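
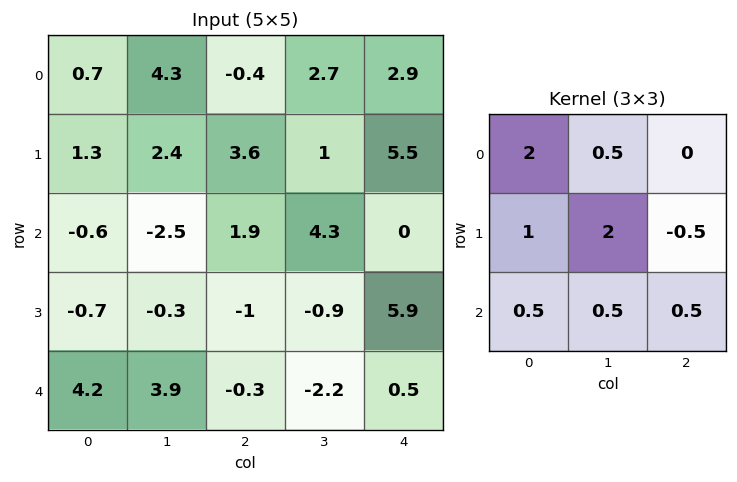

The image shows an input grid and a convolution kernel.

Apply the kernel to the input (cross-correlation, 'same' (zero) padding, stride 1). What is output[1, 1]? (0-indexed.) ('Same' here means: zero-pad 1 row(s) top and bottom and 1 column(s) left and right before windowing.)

The receptive field on the zero-padded input at this output position is [0.7 4.3 -0.4 / 1.3 2.4 3.6 / -0.6 -2.5 1.9]. Elementwise product with the kernel and sum: 0.7·2 + 4.3·0.5 + 1.3·1 + 2.4·2 + 3.6·-0.5 + -0.6·0.5 + -2.5·0.5 + 1.9·0.5.

7.25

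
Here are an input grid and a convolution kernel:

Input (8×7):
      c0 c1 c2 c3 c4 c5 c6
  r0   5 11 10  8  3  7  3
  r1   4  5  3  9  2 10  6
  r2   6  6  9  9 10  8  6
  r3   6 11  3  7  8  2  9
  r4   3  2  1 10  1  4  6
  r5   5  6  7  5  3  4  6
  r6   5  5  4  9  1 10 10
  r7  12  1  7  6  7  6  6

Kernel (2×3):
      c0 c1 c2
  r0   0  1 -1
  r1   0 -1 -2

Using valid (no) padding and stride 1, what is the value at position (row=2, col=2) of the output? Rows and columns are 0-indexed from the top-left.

The receptive field on the input at this output position is [9 9 10 / 3 7 8]. Elementwise product with the kernel and sum: 9·1 + 10·-1 + 7·-1 + 8·-2.

-24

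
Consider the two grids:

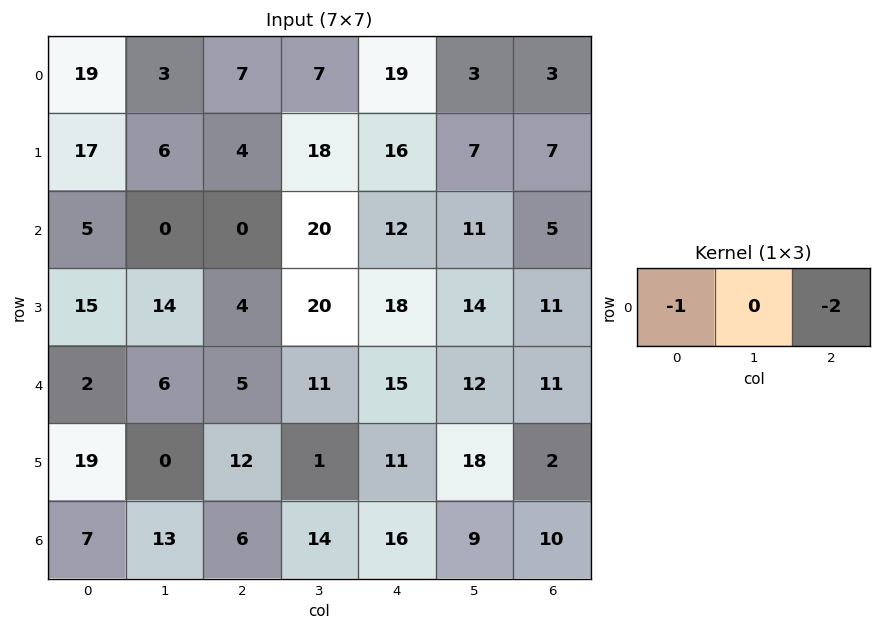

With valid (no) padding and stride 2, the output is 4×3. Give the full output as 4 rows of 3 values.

-33 -45 -25
-5 -24 -22
-12 -35 -37
-19 -38 -36

Output[0,0]: The receptive field on the input at this output position is [19 3 7]. Elementwise product with the kernel and sum: 19·-1 + 7·-2.
Output[0,1]: The receptive field on the input at this output position is [7 7 19]. Elementwise product with the kernel and sum: 7·-1 + 19·-2.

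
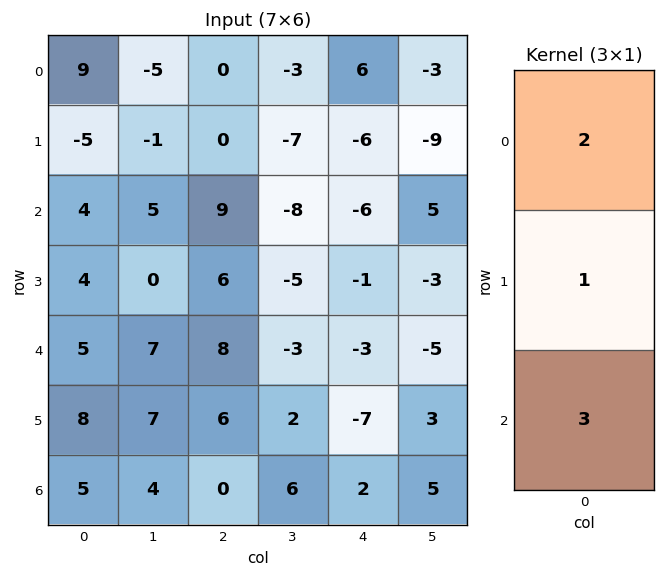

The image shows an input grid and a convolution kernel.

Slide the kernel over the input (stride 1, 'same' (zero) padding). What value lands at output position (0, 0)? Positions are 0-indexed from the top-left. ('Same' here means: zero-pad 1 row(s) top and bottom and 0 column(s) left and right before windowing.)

-6

The receptive field on the zero-padded input at this output position is [0 / 9 / -5]. Elementwise product with the kernel and sum: 0·2 + 9·1 + -5·3.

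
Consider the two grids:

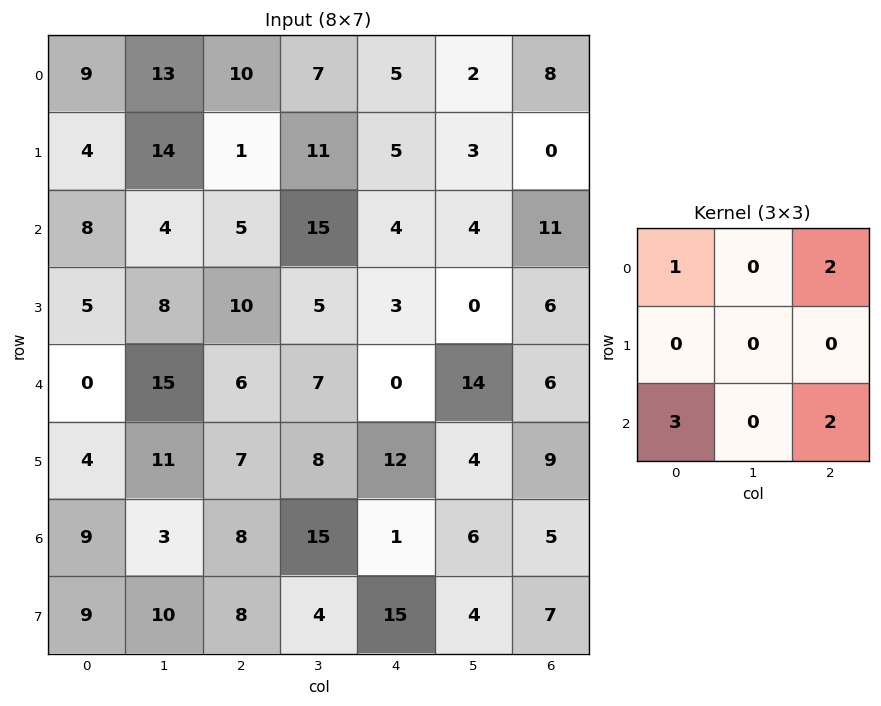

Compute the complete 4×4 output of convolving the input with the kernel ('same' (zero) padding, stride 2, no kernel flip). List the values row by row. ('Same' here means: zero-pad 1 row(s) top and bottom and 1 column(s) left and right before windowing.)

Output[0,0]: The receptive field on the zero-padded input at this output position is [0 0 0 / 0 9 13 / 0 4 14]. Elementwise product with the kernel and sum: 0·1 + 0·2 + 0·3 + 14·2.

28 64 39 9
44 70 32 3
38 67 37 12
42 65 36 16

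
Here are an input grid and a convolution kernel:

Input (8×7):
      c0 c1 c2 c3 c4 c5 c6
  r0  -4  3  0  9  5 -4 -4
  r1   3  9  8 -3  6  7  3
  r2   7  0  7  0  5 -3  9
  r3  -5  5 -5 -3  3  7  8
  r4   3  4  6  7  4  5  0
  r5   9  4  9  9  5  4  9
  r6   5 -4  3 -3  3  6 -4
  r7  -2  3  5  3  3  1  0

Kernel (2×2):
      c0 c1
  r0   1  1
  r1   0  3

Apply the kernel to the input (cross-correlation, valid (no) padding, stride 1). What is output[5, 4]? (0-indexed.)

27

The receptive field on the input at this output position is [5 4 / 3 6]. Elementwise product with the kernel and sum: 5·1 + 4·1 + 6·3.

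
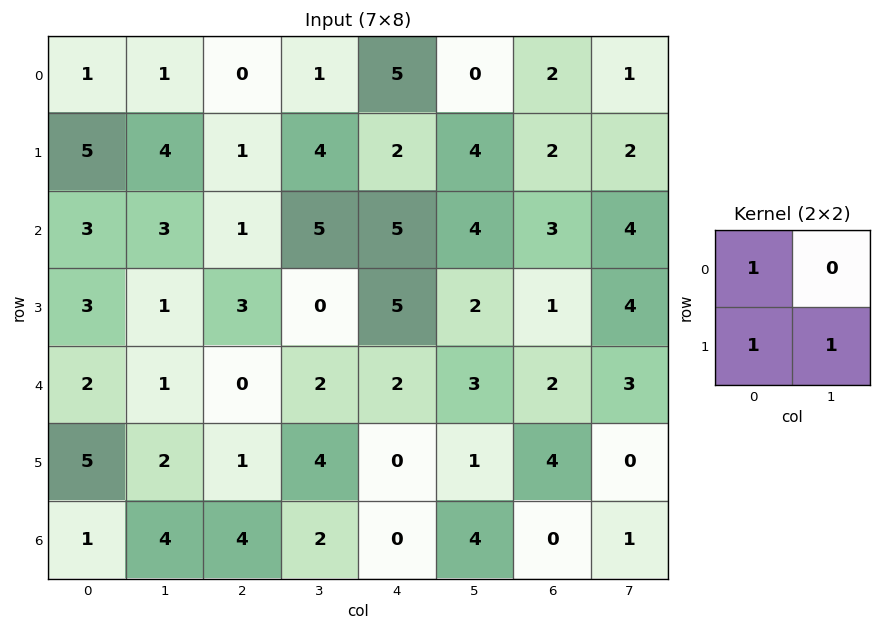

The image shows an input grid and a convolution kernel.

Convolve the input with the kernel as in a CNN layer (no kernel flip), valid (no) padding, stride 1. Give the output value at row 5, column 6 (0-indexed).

5

The receptive field on the input at this output position is [4 0 / 0 1]. Elementwise product with the kernel and sum: 4·1 + 0·1 + 1·1.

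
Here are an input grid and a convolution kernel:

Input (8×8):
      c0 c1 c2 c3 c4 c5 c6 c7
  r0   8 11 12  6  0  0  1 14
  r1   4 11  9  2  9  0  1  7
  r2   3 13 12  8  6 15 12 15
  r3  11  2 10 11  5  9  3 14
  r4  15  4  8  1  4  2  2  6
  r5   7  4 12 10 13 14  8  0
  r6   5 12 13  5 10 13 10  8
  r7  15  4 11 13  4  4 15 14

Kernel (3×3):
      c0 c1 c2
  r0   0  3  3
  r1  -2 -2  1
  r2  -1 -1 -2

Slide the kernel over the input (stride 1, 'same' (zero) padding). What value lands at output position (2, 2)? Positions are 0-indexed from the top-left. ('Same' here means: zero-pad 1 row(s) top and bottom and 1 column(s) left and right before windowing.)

-43

The receptive field on the zero-padded input at this output position is [11 9 2 / 13 12 8 / 2 10 11]. Elementwise product with the kernel and sum: 9·3 + 2·3 + 13·-2 + 12·-2 + 8·1 + 2·-1 + 10·-1 + 11·-2.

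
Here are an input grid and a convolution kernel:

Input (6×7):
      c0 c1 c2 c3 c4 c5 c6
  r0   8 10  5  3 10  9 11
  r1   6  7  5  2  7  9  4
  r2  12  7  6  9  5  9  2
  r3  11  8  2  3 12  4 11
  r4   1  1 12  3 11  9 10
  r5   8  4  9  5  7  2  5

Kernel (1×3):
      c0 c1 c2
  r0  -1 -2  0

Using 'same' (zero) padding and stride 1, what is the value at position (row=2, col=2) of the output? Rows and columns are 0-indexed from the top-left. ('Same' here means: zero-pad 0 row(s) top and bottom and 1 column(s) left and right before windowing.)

-19

The receptive field on the zero-padded input at this output position is [7 6 9]. Elementwise product with the kernel and sum: 7·-1 + 6·-2.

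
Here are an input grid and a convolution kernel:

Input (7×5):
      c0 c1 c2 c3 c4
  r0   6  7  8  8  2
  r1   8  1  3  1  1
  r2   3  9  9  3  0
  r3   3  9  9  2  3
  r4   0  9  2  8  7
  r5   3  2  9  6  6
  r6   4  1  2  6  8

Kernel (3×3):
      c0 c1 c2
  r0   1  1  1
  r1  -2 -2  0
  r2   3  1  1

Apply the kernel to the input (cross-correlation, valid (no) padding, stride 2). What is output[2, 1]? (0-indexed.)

The receptive field on the input at this output position is [2 8 7 / 9 6 6 / 2 6 8]. Elementwise product with the kernel and sum: 2·1 + 8·1 + 7·1 + 9·-2 + 6·-2 + 2·3 + 6·1 + 8·1.

7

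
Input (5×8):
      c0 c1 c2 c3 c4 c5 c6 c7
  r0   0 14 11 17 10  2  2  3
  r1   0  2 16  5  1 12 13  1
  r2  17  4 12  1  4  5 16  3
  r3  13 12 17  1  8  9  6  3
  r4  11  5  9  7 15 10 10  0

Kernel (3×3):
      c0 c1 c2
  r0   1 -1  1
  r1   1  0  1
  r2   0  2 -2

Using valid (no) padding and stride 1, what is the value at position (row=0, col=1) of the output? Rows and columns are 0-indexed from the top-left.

49

The receptive field on the input at this output position is [14 11 17 / 2 16 5 / 4 12 1]. Elementwise product with the kernel and sum: 14·1 + 11·-1 + 17·1 + 2·1 + 5·1 + 12·2 + 1·-2.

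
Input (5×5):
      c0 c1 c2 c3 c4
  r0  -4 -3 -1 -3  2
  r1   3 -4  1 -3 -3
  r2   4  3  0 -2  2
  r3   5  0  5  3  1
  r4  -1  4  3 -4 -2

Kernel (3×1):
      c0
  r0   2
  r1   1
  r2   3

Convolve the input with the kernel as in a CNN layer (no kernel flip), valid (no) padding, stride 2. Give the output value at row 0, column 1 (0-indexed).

-1

The receptive field on the input at this output position is [-1 / 1 / 0]. Elementwise product with the kernel and sum: -1·2 + 1·1 + 0·3.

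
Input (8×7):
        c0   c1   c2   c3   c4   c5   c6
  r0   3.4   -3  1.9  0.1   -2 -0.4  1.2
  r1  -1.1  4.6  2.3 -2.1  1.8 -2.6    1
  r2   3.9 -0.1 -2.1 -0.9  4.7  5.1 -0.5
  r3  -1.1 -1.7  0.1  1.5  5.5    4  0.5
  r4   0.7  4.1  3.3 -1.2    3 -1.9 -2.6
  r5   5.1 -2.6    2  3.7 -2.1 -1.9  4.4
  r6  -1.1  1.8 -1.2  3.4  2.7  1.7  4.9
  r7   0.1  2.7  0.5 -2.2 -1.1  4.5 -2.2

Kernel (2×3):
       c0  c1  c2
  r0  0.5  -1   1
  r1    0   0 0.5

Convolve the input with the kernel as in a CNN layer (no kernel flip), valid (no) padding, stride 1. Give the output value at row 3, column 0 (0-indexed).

2.9

The receptive field on the input at this output position is [-1.1 -1.7 0.1 / 0.7 4.1 3.3]. Elementwise product with the kernel and sum: -1.1·0.5 + -1.7·-1 + 0.1·1 + 3.3·0.5.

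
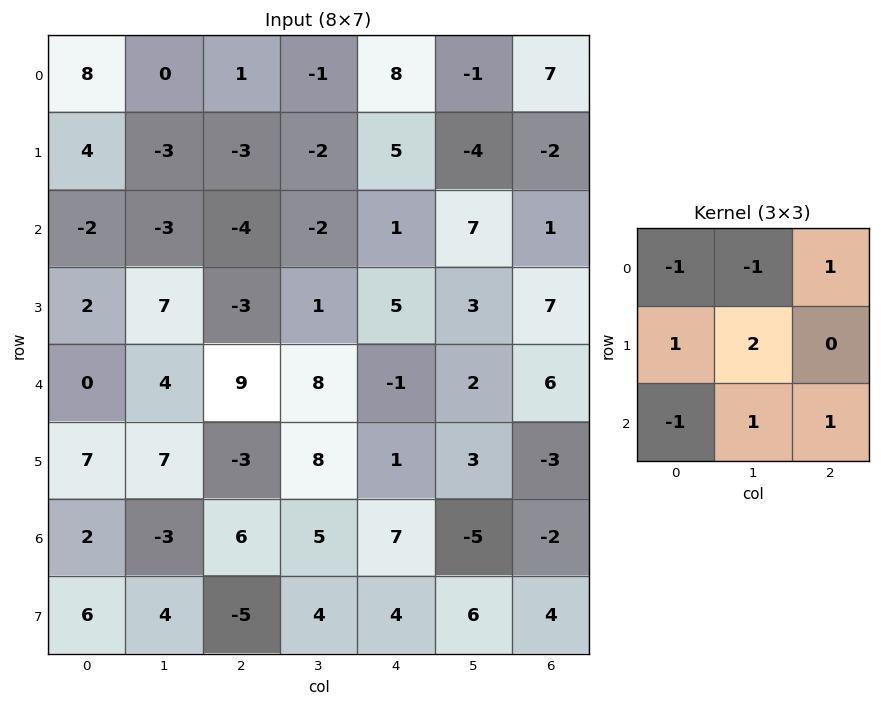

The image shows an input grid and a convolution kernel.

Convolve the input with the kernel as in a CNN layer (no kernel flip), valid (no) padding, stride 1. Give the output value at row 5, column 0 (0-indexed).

-28

The receptive field on the input at this output position is [7 7 -3 / 2 -3 6 / 6 4 -5]. Elementwise product with the kernel and sum: 7·-1 + 7·-1 + -3·1 + 2·1 + -3·2 + 6·-1 + 4·1 + -5·1.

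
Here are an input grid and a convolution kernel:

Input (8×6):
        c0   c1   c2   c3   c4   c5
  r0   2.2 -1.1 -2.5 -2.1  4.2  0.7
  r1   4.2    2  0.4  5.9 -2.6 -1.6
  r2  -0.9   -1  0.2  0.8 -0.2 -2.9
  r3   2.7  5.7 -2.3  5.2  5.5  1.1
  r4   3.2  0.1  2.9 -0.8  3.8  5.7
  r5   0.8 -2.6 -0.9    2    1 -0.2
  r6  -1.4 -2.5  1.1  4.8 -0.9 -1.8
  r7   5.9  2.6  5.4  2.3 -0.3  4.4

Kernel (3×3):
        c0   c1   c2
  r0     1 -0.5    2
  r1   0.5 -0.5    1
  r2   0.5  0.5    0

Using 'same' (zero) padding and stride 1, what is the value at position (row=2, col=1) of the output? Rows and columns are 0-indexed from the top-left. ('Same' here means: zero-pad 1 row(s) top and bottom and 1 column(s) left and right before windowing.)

The receptive field on the zero-padded input at this output position is [4.2 2 0.4 / -0.9 -1 0.2 / 2.7 5.7 -2.3]. Elementwise product with the kernel and sum: 4.2·1 + 2·-0.5 + 0.4·2 + -0.9·0.5 + -1·-0.5 + 0.2·1 + 2.7·0.5 + 5.7·0.5.

8.45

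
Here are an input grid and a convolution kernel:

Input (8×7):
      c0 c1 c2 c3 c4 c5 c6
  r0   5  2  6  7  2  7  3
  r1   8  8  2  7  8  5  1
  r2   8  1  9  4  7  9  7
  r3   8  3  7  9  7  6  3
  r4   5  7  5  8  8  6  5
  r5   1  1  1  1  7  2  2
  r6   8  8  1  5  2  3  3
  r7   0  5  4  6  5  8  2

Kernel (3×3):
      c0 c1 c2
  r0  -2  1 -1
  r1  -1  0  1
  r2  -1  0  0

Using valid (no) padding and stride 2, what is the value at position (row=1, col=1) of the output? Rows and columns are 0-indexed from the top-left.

The receptive field on the input at this output position is [9 4 7 / 7 9 7 / 5 8 8]. Elementwise product with the kernel and sum: 9·-2 + 4·1 + 7·-1 + 7·-1 + 7·1 + 5·-1.

-26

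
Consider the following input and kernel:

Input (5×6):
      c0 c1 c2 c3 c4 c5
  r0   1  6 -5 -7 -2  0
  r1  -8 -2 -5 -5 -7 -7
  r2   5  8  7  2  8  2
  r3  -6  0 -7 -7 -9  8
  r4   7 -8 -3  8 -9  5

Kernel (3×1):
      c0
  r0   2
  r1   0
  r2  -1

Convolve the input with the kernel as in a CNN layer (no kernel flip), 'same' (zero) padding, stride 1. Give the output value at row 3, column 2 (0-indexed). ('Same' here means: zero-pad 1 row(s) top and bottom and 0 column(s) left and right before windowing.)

The receptive field on the zero-padded input at this output position is [7 / -7 / -3]. Elementwise product with the kernel and sum: 7·2 + -3·-1.

17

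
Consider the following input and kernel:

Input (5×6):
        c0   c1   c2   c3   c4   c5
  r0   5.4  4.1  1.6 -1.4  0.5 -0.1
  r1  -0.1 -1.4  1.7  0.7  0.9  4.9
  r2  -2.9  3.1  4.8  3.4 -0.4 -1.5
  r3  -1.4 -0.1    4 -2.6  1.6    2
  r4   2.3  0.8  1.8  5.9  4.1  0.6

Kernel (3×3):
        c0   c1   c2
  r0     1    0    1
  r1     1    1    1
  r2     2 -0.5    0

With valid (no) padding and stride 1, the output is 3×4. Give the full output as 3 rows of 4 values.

-0.15 7.5 13.3 12
3.85 8.4 19.7 1.1
8.6 8.5 8.05 12.65

Output[0,0]: The receptive field on the input at this output position is [5.4 4.1 1.6 / -0.1 -1.4 1.7 / -2.9 3.1 4.8]. Elementwise product with the kernel and sum: 5.4·1 + 1.6·1 + -0.1·1 + -1.4·1 + 1.7·1 + -2.9·2 + 3.1·-0.5.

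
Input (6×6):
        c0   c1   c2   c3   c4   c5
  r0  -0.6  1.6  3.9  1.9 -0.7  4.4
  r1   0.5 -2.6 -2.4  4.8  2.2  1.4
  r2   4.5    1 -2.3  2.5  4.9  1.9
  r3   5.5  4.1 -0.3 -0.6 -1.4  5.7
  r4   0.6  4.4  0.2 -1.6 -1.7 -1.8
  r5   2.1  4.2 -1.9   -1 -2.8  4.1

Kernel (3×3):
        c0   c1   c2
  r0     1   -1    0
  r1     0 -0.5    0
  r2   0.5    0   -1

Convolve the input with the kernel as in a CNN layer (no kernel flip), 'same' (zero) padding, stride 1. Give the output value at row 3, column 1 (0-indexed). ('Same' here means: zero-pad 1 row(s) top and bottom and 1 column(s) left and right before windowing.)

The receptive field on the zero-padded input at this output position is [4.5 1 -2.3 / 5.5 4.1 -0.3 / 0.6 4.4 0.2]. Elementwise product with the kernel and sum: 4.5·1 + 1·-1 + 4.1·-0.5 + 0.6·0.5 + 0.2·-1.

1.55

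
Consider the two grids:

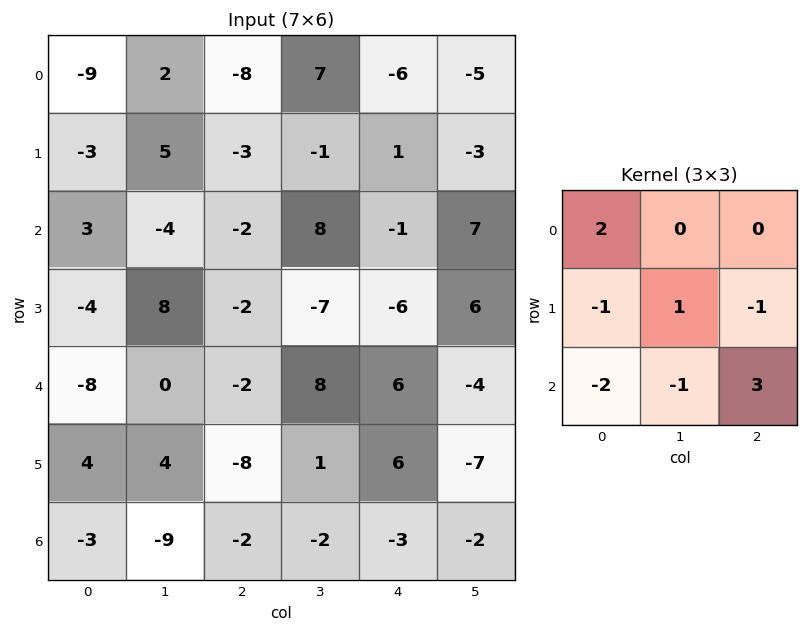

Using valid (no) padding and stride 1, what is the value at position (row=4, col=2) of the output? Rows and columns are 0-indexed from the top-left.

The receptive field on the input at this output position is [-2 8 6 / -8 1 6 / -2 -2 -3]. Elementwise product with the kernel and sum: -2·2 + -8·-1 + 1·1 + 6·-1 + -2·-2 + -2·-1 + -3·3.

-4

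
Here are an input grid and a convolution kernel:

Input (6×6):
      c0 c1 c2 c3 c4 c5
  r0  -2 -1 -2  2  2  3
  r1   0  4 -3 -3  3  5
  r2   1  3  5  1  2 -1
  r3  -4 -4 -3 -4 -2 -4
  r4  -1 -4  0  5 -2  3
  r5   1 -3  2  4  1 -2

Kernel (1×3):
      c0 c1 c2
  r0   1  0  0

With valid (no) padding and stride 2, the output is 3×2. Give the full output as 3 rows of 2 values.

-2 -2
1 5
-1 0

Output[0,0]: The receptive field on the input at this output position is [-2 -1 -2]. Elementwise product with the kernel and sum: -2·1.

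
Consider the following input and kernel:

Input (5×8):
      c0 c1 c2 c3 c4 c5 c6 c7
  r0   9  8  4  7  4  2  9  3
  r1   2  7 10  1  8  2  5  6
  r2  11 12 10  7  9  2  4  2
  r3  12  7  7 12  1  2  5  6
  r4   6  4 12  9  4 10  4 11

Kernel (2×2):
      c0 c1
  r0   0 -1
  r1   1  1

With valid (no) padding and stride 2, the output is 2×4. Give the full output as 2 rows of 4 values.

1 4 8 8
7 12 1 9

Output[0,0]: The receptive field on the input at this output position is [9 8 / 2 7]. Elementwise product with the kernel and sum: 8·-1 + 2·1 + 7·1.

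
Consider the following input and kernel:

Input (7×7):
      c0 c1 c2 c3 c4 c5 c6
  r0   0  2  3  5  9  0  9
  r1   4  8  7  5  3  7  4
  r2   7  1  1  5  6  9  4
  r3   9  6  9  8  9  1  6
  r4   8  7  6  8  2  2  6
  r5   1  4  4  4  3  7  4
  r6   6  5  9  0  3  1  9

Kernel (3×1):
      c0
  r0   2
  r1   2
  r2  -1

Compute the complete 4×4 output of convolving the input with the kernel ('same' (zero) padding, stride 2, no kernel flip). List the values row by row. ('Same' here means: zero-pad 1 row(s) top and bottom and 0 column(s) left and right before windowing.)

Output[0,0]: The receptive field on the zero-padded input at this output position is [0 / 0 / 4]. Elementwise product with the kernel and sum: 0·2 + 0·2 + 4·-1.

-4 -1 15 14
13 7 9 10
33 26 19 20
14 26 12 26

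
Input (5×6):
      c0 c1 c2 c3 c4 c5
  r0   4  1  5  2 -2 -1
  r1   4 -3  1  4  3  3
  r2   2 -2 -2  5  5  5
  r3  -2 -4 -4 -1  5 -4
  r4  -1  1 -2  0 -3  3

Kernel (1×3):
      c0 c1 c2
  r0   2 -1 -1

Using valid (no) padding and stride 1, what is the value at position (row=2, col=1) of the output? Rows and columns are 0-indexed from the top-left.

-7

The receptive field on the input at this output position is [-2 -2 5]. Elementwise product with the kernel and sum: -2·2 + -2·-1 + 5·-1.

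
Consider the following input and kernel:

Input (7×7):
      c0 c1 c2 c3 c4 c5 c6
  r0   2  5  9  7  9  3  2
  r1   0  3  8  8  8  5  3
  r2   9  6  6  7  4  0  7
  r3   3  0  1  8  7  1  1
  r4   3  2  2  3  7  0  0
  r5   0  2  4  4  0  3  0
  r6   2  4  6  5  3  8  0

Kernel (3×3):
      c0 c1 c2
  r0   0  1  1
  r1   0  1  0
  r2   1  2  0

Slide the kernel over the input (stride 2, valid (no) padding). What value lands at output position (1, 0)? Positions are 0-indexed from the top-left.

19

The receptive field on the input at this output position is [9 6 6 / 3 0 1 / 3 2 2]. Elementwise product with the kernel and sum: 6·1 + 6·1 + 0·1 + 3·1 + 2·2.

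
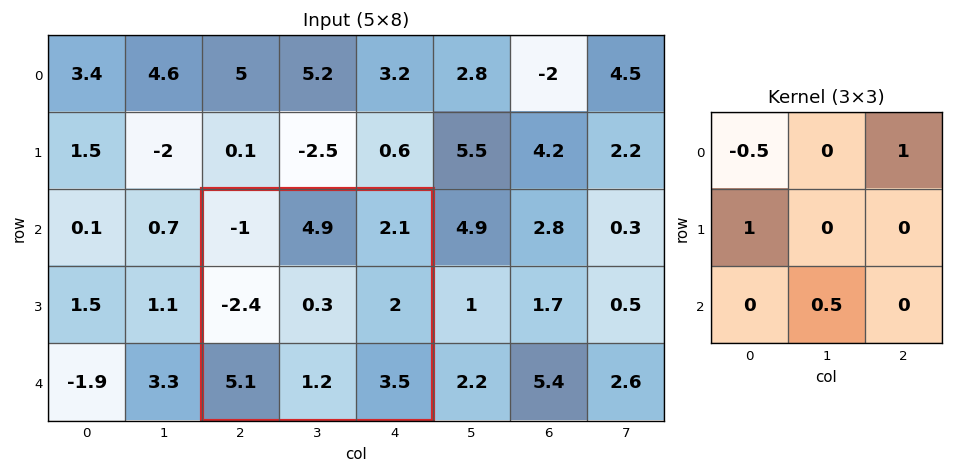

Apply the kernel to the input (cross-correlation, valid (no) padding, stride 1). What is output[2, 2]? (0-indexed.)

The receptive field on the input at this output position is [-1 4.9 2.1 / -2.4 0.3 2 / 5.1 1.2 3.5]. Elementwise product with the kernel and sum: -1·-0.5 + 2.1·1 + -2.4·1 + 1.2·0.5.

0.8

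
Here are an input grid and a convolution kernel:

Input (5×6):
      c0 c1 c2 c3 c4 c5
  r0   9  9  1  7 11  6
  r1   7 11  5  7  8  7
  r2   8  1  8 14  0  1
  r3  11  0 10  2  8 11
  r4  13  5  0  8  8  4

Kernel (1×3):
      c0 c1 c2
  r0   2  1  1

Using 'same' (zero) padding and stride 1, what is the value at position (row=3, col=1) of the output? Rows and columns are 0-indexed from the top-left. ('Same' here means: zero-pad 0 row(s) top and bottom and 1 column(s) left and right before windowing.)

32

The receptive field on the zero-padded input at this output position is [11 0 10]. Elementwise product with the kernel and sum: 11·2 + 0·1 + 10·1.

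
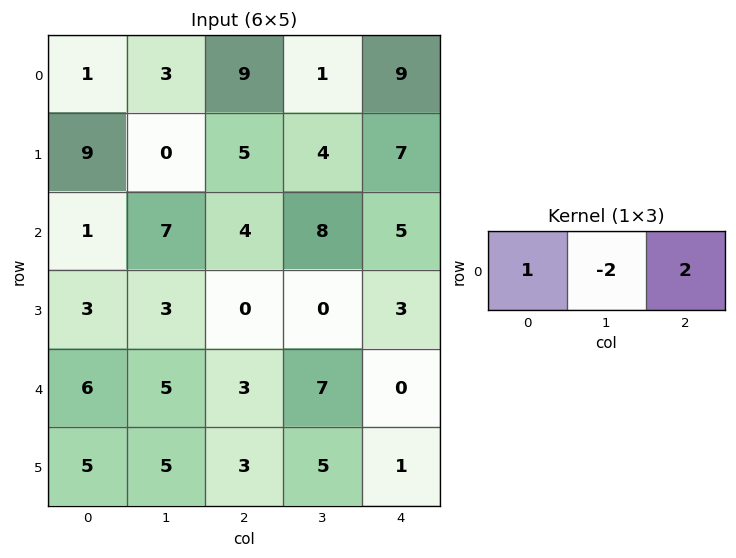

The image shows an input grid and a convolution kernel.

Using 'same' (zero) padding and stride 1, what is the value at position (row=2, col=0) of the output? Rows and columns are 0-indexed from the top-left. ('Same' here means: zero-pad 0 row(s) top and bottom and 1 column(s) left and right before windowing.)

12

The receptive field on the zero-padded input at this output position is [0 1 7]. Elementwise product with the kernel and sum: 0·1 + 1·-2 + 7·2.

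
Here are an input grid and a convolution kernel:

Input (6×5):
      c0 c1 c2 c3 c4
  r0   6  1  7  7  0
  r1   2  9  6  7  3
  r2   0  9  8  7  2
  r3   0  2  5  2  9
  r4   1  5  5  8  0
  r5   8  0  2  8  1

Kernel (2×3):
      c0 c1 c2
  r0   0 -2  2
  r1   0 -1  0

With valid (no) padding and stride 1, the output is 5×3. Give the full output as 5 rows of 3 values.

3 -6 -21
-15 -6 -15
-4 -7 -12
1 -11 6
0 4 -24

Output[0,0]: The receptive field on the input at this output position is [6 1 7 / 2 9 6]. Elementwise product with the kernel and sum: 1·-2 + 7·2 + 9·-1.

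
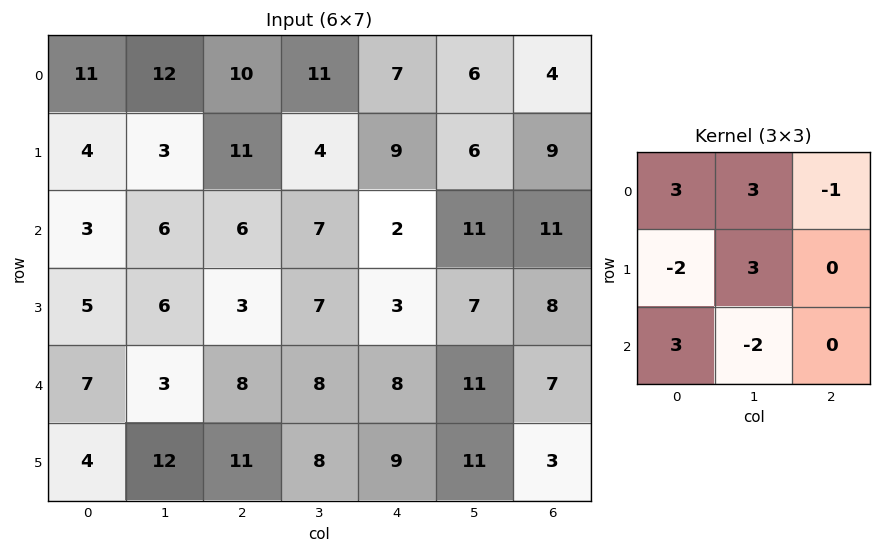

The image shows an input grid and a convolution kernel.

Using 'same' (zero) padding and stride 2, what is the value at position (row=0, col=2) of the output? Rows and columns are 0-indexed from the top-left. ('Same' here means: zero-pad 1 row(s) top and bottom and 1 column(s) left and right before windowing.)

-7

The receptive field on the zero-padded input at this output position is [0 0 0 / 11 7 6 / 4 9 6]. Elementwise product with the kernel and sum: 0·3 + 0·3 + 0·-1 + 11·-2 + 7·3 + 4·3 + 9·-2.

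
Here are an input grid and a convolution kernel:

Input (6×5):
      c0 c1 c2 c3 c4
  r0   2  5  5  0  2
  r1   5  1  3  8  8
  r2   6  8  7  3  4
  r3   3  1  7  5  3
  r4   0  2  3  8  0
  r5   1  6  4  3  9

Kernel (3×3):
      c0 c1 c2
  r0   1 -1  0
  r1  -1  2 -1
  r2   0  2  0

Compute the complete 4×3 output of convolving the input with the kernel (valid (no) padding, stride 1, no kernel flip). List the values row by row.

7 11 16
9 15 0
-6 15 20
15 -2 21

Output[0,0]: The receptive field on the input at this output position is [2 5 5 / 5 1 3 / 6 8 7]. Elementwise product with the kernel and sum: 2·1 + 5·-1 + 5·-1 + 1·2 + 3·-1 + 8·2.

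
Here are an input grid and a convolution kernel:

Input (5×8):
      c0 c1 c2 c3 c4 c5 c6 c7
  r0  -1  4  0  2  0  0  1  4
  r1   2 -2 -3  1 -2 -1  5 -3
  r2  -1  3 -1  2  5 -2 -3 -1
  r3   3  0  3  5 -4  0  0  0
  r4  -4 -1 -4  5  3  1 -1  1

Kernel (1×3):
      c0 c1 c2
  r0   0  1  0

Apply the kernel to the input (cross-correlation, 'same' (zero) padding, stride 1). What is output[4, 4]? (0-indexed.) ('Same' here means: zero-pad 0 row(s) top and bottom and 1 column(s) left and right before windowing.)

3

The receptive field on the zero-padded input at this output position is [5 3 1]. Elementwise product with the kernel and sum: 3·1.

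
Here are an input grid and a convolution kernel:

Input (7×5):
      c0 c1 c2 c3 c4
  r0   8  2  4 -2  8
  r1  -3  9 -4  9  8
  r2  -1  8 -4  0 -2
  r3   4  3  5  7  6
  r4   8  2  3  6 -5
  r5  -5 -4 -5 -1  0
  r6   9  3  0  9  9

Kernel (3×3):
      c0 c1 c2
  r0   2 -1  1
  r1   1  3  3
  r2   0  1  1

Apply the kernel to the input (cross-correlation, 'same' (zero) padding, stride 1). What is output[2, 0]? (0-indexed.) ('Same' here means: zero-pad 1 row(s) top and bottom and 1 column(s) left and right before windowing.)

40

The receptive field on the zero-padded input at this output position is [0 -3 9 / 0 -1 8 / 0 4 3]. Elementwise product with the kernel and sum: 0·2 + -3·-1 + 9·1 + 0·1 + -1·3 + 8·3 + 4·1 + 3·1.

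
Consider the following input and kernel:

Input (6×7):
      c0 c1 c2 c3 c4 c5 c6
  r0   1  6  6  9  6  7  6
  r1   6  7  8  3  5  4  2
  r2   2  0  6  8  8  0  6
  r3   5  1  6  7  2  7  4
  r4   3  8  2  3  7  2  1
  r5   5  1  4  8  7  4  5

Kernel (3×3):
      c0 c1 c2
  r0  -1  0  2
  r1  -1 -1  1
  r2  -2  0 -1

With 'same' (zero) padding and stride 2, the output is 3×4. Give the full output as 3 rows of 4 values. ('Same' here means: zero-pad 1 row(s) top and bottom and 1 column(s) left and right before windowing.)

-2 -20 -18 -21
11 -8 -32 -24
6 -4 -21 -18

Output[0,0]: The receptive field on the zero-padded input at this output position is [0 0 0 / 0 1 6 / 0 6 7]. Elementwise product with the kernel and sum: 0·-1 + 0·2 + 0·-1 + 1·-1 + 6·1 + 0·-2 + 7·-1.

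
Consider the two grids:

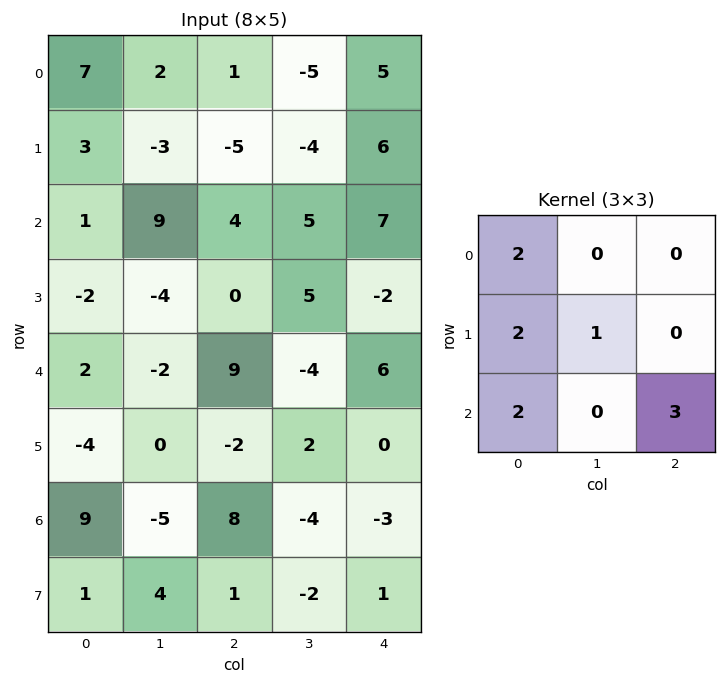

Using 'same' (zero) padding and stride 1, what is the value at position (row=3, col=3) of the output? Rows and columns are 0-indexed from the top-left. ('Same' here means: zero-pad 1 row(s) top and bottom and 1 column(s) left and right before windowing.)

49

The receptive field on the zero-padded input at this output position is [4 5 7 / 0 5 -2 / 9 -4 6]. Elementwise product with the kernel and sum: 4·2 + 0·2 + 5·1 + 9·2 + 6·3.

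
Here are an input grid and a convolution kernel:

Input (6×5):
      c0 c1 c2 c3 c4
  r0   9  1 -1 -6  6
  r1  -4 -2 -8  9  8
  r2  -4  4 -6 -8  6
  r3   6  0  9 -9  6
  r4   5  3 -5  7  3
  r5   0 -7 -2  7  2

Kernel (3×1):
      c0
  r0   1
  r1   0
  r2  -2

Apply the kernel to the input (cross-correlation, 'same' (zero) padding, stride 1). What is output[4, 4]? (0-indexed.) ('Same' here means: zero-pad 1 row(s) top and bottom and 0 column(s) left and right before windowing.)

The receptive field on the zero-padded input at this output position is [6 / 3 / 2]. Elementwise product with the kernel and sum: 6·1 + 2·-2.

2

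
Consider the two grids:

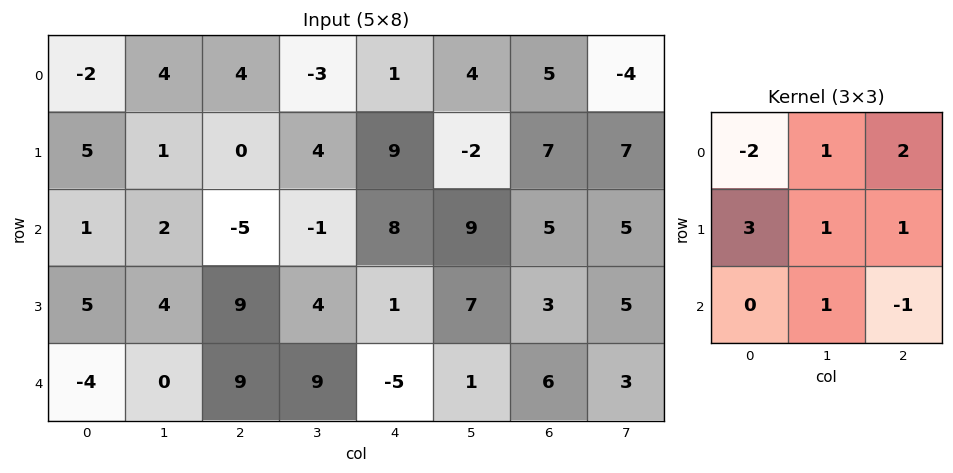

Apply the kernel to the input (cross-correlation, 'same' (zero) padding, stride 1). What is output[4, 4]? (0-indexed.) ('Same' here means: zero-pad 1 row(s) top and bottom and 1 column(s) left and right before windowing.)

The receptive field on the zero-padded input at this output position is [4 1 7 / 9 -5 1 / 0 0 0]. Elementwise product with the kernel and sum: 4·-2 + 1·1 + 7·2 + 9·3 + -5·1 + 1·1 + 0·1 + 0·-1.

30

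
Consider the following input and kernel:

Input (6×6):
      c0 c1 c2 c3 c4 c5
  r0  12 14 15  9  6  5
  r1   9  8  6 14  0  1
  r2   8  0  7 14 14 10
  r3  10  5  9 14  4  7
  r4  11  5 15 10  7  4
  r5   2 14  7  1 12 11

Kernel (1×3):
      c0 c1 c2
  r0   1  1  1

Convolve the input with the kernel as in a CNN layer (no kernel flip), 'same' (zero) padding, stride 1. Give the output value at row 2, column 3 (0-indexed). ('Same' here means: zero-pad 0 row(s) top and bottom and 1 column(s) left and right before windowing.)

35

The receptive field on the zero-padded input at this output position is [7 14 14]. Elementwise product with the kernel and sum: 7·1 + 14·1 + 14·1.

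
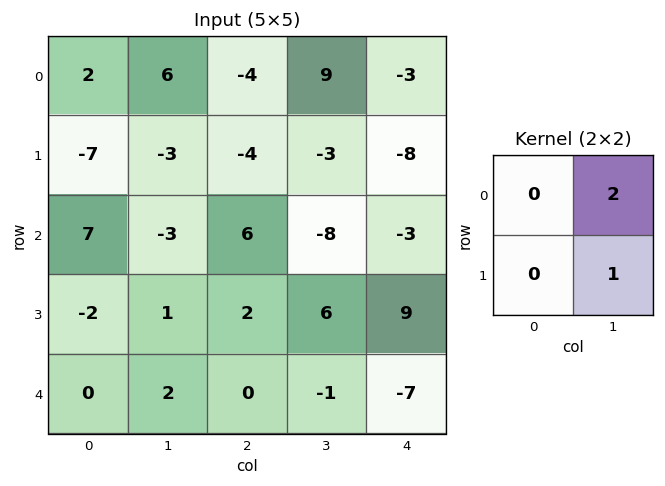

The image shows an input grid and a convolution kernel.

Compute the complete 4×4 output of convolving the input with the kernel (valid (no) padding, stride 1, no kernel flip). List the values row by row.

9 -12 15 -14
-9 -2 -14 -19
-5 14 -10 3
4 4 11 11

Output[0,0]: The receptive field on the input at this output position is [2 6 / -7 -3]. Elementwise product with the kernel and sum: 6·2 + -3·1.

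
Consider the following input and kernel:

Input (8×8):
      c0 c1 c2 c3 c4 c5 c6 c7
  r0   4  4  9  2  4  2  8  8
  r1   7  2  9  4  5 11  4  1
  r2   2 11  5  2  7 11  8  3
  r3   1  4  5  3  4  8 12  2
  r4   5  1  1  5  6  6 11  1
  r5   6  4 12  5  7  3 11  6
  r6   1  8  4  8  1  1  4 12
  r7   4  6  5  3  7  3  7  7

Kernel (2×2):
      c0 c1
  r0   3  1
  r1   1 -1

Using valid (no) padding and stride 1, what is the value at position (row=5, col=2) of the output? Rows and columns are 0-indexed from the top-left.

37

The receptive field on the input at this output position is [12 5 / 4 8]. Elementwise product with the kernel and sum: 12·3 + 5·1 + 4·1 + 8·-1.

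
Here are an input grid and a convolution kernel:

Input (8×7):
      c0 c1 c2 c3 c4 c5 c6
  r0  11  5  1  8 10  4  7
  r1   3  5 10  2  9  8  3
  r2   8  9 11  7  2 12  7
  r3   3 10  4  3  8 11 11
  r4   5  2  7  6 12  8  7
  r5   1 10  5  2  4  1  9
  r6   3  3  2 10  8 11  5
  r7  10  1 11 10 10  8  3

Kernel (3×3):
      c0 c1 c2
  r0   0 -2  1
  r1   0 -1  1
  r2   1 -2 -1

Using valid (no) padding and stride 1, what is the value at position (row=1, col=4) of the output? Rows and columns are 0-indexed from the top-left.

-43

The receptive field on the input at this output position is [9 8 3 / 2 12 7 / 8 11 11]. Elementwise product with the kernel and sum: 8·-2 + 3·1 + 12·-1 + 7·1 + 8·1 + 11·-2 + 11·-1.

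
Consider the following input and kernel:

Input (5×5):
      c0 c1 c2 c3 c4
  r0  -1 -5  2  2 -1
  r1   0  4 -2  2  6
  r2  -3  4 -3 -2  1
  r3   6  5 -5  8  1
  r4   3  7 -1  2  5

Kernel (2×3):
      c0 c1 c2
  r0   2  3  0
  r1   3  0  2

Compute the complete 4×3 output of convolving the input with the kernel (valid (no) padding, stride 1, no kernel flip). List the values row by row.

-21 12 16
-3 10 -5
14 30 -25
34 20 21

Output[0,0]: The receptive field on the input at this output position is [-1 -5 2 / 0 4 -2]. Elementwise product with the kernel and sum: -1·2 + -5·3 + 0·3 + -2·2.
Output[0,1]: The receptive field on the input at this output position is [-5 2 2 / 4 -2 2]. Elementwise product with the kernel and sum: -5·2 + 2·3 + 4·3 + 2·2.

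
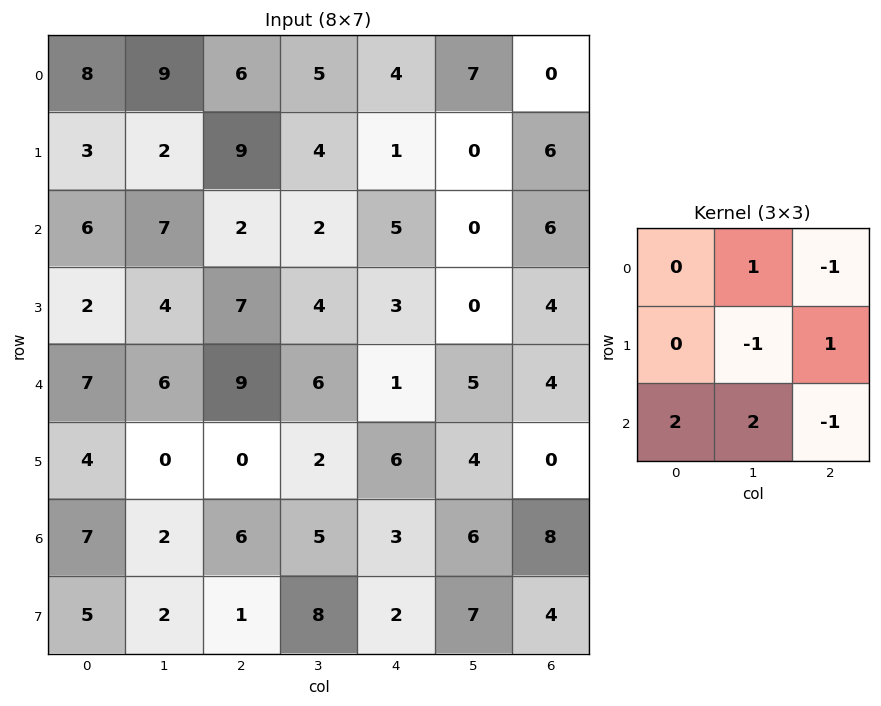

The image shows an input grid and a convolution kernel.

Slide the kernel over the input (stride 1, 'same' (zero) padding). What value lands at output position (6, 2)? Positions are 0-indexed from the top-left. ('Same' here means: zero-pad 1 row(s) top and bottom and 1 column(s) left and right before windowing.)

-5

The receptive field on the zero-padded input at this output position is [0 0 2 / 2 6 5 / 2 1 8]. Elementwise product with the kernel and sum: 0·1 + 2·-1 + 6·-1 + 5·1 + 2·2 + 1·2 + 8·-1.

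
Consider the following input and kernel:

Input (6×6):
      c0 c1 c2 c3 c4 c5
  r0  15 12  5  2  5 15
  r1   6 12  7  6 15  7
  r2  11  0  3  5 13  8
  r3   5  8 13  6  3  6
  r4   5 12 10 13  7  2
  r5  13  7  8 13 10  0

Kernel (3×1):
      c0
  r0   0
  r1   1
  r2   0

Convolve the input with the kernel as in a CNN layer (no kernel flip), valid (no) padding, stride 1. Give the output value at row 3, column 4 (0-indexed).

7

The receptive field on the input at this output position is [3 / 7 / 10]. Elementwise product with the kernel and sum: 7·1.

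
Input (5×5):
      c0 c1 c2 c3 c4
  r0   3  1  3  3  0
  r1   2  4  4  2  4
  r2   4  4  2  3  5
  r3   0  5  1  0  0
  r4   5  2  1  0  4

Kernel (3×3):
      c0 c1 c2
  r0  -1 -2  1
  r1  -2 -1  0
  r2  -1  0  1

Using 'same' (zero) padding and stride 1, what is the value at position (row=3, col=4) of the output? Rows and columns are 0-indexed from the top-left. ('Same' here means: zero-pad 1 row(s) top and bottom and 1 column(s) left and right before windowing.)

-13

The receptive field on the zero-padded input at this output position is [3 5 0 / 0 0 0 / 0 4 0]. Elementwise product with the kernel and sum: 3·-1 + 5·-2 + 0·1 + 0·-2 + 0·-1 + 0·-1 + 0·1.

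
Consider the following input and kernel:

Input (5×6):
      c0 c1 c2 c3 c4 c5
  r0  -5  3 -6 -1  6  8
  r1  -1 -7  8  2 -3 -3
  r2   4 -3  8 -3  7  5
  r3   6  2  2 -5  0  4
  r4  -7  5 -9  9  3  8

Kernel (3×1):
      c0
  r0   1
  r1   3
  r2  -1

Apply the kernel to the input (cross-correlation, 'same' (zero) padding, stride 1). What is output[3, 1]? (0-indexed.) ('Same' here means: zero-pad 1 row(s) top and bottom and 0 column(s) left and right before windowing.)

-2

The receptive field on the zero-padded input at this output position is [-3 / 2 / 5]. Elementwise product with the kernel and sum: -3·1 + 2·3 + 5·-1.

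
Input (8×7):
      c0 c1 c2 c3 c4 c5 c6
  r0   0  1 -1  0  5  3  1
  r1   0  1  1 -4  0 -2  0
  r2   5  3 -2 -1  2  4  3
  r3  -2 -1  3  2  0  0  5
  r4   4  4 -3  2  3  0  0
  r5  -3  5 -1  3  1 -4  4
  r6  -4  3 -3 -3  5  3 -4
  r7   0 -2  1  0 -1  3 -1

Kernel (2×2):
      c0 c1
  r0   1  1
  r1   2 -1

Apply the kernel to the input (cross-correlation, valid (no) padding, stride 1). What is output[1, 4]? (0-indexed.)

-2

The receptive field on the input at this output position is [0 -2 / 2 4]. Elementwise product with the kernel and sum: 0·1 + -2·1 + 2·2 + 4·-1.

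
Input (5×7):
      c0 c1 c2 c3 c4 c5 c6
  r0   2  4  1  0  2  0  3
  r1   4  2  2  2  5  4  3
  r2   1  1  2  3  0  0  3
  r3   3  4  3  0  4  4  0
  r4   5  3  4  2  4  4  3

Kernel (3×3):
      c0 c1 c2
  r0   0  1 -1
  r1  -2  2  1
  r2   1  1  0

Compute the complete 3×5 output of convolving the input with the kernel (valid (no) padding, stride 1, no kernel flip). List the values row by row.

3 6 8 15 -2
9 12 2 -1 12
12 4 7 18 5

Output[0,0]: The receptive field on the input at this output position is [2 4 1 / 4 2 2 / 1 1 2]. Elementwise product with the kernel and sum: 4·1 + 1·-1 + 4·-2 + 2·2 + 2·1 + 1·1 + 1·1.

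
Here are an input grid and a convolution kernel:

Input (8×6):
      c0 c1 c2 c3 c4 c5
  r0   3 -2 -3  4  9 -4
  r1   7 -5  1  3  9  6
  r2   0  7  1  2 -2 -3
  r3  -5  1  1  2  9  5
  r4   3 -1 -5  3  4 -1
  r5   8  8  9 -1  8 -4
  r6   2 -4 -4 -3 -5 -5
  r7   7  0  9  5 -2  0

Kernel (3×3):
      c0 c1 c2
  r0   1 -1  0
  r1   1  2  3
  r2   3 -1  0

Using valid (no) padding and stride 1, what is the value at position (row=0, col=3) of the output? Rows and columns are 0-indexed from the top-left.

42

The receptive field on the input at this output position is [4 9 -4 / 3 9 6 / 2 -2 -3]. Elementwise product with the kernel and sum: 4·1 + 9·-1 + 3·1 + 9·2 + 6·3 + 2·3 + -2·-1.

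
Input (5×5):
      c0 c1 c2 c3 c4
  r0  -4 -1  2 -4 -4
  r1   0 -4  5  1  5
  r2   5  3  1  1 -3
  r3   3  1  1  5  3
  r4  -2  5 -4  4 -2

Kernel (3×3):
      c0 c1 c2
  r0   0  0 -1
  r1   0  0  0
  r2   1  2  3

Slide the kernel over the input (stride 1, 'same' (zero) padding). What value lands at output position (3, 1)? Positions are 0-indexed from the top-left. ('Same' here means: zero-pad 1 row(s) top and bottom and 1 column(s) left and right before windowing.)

-5

The receptive field on the zero-padded input at this output position is [5 3 1 / 3 1 1 / -2 5 -4]. Elementwise product with the kernel and sum: 1·-1 + -2·1 + 5·2 + -4·3.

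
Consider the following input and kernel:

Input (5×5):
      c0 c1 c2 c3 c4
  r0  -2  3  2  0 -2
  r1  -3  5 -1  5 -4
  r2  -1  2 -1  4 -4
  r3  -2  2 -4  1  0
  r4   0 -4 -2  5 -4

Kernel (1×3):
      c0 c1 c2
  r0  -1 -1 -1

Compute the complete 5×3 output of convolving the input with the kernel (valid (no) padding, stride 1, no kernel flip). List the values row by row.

-3 -5 0
-1 -9 0
0 -5 1
4 1 3
6 1 1

Output[0,0]: The receptive field on the input at this output position is [-2 3 2]. Elementwise product with the kernel and sum: -2·-1 + 3·-1 + 2·-1.
Output[0,1]: The receptive field on the input at this output position is [3 2 0]. Elementwise product with the kernel and sum: 3·-1 + 2·-1 + 0·-1.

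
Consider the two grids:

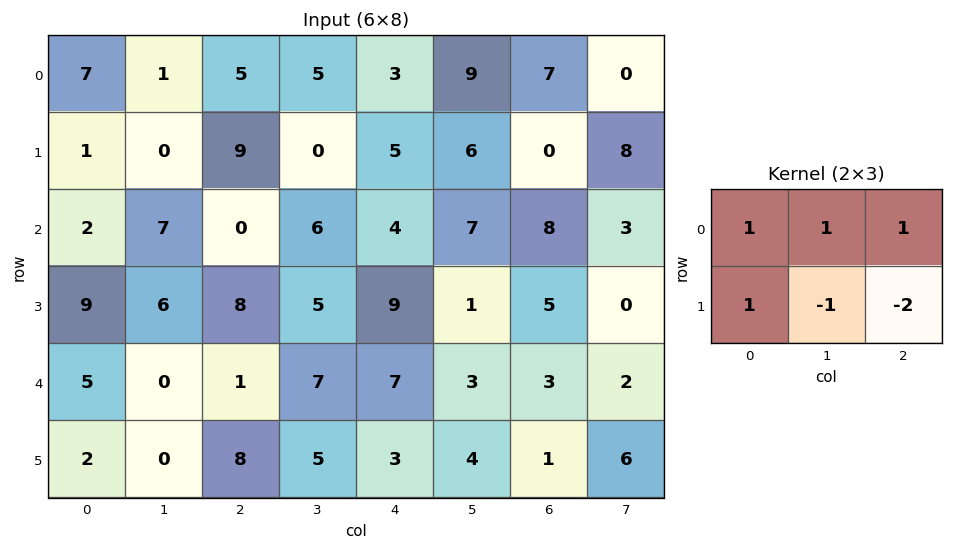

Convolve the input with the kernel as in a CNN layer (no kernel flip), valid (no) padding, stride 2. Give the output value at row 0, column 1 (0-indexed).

12

The receptive field on the input at this output position is [5 5 3 / 9 0 5]. Elementwise product with the kernel and sum: 5·1 + 5·1 + 3·1 + 9·1 + 0·-1 + 5·-2.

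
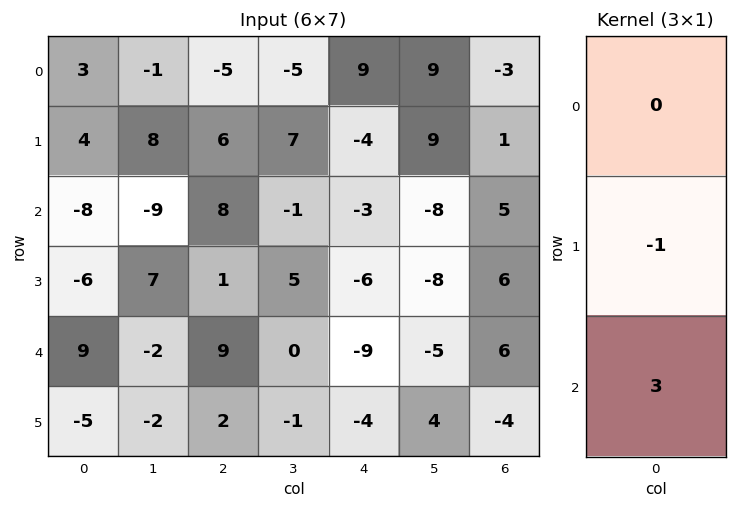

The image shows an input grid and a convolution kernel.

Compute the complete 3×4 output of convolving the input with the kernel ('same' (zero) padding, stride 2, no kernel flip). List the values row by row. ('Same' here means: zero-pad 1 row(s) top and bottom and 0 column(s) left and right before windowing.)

9 23 -21 6
-10 -5 -15 13
-24 -3 -3 -18

Output[0,0]: The receptive field on the zero-padded input at this output position is [0 / 3 / 4]. Elementwise product with the kernel and sum: 3·-1 + 4·3.
Output[0,1]: The receptive field on the zero-padded input at this output position is [0 / -5 / 6]. Elementwise product with the kernel and sum: -5·-1 + 6·3.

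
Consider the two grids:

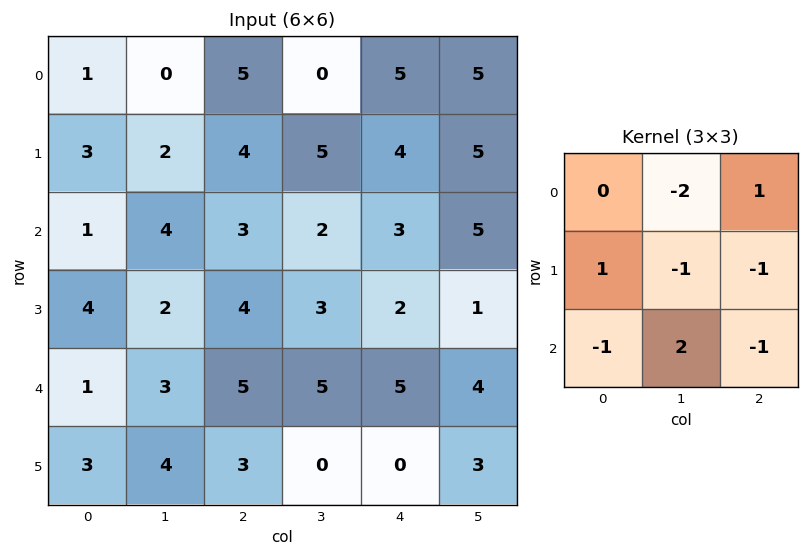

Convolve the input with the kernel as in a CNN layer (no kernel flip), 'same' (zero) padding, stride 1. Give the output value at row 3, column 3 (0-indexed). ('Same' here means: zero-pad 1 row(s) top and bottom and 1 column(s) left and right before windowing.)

The receptive field on the zero-padded input at this output position is [3 2 3 / 4 3 2 / 5 5 5]. Elementwise product with the kernel and sum: 2·-2 + 3·1 + 4·1 + 3·-1 + 2·-1 + 5·-1 + 5·2 + 5·-1.

-2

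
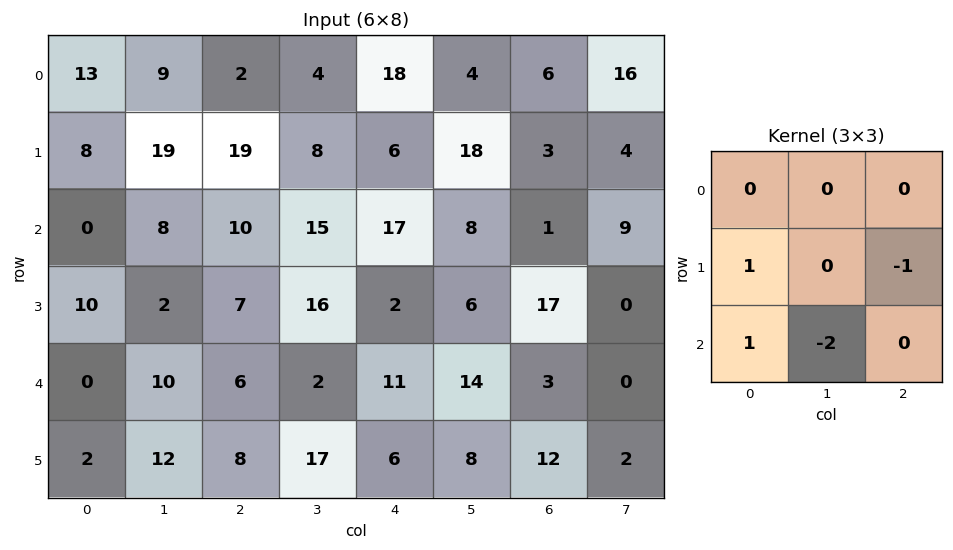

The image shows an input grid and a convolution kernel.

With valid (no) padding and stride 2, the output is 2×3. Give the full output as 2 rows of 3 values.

Output[0,0]: The receptive field on the input at this output position is [13 9 2 / 8 19 19 / 0 8 10]. Elementwise product with the kernel and sum: 8·1 + 19·-1 + 0·1 + 8·-2.

-27 -7 4
-17 7 -32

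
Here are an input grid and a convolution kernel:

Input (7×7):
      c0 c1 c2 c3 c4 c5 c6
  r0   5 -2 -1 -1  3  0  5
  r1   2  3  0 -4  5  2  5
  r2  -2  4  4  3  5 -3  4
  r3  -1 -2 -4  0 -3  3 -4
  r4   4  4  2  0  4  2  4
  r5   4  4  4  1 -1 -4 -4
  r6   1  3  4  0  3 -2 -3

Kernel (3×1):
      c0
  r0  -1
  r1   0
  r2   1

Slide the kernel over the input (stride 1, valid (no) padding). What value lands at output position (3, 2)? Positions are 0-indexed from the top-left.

8

The receptive field on the input at this output position is [-4 / 2 / 4]. Elementwise product with the kernel and sum: -4·-1 + 4·1.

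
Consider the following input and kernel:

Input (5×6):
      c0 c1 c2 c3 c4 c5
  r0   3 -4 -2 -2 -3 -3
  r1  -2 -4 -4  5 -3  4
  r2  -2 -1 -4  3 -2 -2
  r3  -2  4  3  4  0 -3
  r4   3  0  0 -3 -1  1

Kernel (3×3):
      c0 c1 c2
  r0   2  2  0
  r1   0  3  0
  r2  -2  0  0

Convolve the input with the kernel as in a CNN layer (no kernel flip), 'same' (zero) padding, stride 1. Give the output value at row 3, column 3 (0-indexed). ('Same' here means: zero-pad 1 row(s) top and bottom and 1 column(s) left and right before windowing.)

10

The receptive field on the zero-padded input at this output position is [-4 3 -2 / 3 4 0 / 0 -3 -1]. Elementwise product with the kernel and sum: -4·2 + 3·2 + 4·3 + 0·-2.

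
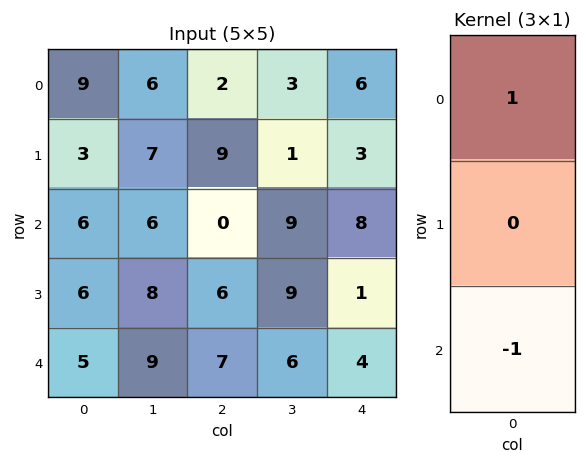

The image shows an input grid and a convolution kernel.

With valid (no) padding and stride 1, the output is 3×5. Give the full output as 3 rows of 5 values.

Output[0,0]: The receptive field on the input at this output position is [9 / 3 / 6]. Elementwise product with the kernel and sum: 9·1 + 6·-1.

3 0 2 -6 -2
-3 -1 3 -8 2
1 -3 -7 3 4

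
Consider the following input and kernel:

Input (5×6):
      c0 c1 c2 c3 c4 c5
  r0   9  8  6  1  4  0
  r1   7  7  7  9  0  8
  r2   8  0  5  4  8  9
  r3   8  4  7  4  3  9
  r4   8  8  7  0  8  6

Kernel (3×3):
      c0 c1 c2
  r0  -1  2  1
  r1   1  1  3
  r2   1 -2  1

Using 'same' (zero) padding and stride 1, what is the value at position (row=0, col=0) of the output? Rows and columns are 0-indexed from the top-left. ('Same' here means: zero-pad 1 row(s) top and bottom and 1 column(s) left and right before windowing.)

The receptive field on the zero-padded input at this output position is [0 0 0 / 0 9 8 / 0 7 7]. Elementwise product with the kernel and sum: 0·-1 + 0·2 + 0·1 + 0·1 + 9·1 + 8·3 + 0·1 + 7·-2 + 7·1.

26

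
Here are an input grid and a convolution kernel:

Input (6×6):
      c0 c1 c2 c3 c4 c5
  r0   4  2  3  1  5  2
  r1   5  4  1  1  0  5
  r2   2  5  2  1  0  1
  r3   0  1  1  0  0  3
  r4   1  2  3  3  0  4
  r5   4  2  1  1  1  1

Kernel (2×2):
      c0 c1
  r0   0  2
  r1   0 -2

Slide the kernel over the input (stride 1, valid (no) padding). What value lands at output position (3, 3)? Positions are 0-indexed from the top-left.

The receptive field on the input at this output position is [0 0 / 3 0]. Elementwise product with the kernel and sum: 0·2 + 0·-2.

0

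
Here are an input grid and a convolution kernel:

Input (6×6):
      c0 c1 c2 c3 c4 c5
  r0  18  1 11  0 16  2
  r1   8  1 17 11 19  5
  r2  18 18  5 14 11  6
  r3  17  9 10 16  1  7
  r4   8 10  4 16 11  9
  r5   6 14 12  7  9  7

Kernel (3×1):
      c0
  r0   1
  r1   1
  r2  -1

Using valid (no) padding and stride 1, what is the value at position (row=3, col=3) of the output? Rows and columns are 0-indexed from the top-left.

The receptive field on the input at this output position is [16 / 16 / 7]. Elementwise product with the kernel and sum: 16·1 + 16·1 + 7·-1.

25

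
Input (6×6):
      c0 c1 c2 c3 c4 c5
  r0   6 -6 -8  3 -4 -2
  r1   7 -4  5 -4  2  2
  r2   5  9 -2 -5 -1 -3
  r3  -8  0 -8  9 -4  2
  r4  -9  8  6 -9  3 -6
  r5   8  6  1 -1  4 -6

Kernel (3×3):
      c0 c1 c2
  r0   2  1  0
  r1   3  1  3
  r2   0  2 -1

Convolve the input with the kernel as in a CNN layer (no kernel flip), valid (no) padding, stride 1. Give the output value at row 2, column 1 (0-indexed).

56

The receptive field on the input at this output position is [9 -2 -5 / 0 -8 9 / 8 6 -9]. Elementwise product with the kernel and sum: 9·2 + -2·1 + 0·3 + -8·1 + 9·3 + 6·2 + -9·-1.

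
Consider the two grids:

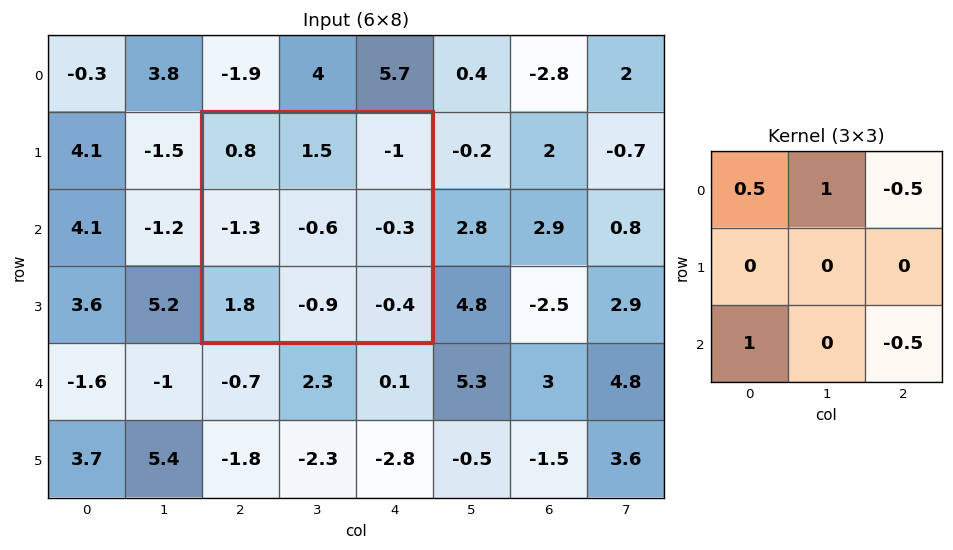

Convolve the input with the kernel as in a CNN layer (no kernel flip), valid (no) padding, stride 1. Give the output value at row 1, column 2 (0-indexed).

4.4

The receptive field on the input at this output position is [0.8 1.5 -1 / -1.3 -0.6 -0.3 / 1.8 -0.9 -0.4]. Elementwise product with the kernel and sum: 0.8·0.5 + 1.5·1 + -1·-0.5 + 1.8·1 + -0.4·-0.5.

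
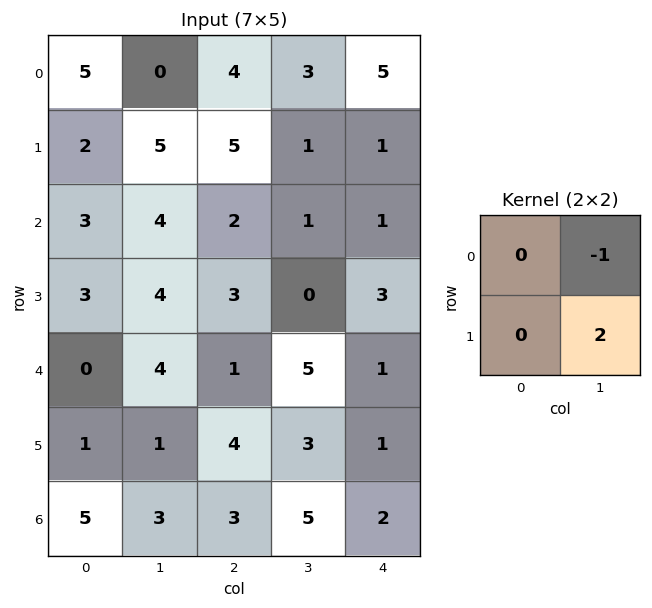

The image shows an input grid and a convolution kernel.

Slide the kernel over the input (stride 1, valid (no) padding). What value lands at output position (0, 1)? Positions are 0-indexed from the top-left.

6

The receptive field on the input at this output position is [0 4 / 5 5]. Elementwise product with the kernel and sum: 4·-1 + 5·2.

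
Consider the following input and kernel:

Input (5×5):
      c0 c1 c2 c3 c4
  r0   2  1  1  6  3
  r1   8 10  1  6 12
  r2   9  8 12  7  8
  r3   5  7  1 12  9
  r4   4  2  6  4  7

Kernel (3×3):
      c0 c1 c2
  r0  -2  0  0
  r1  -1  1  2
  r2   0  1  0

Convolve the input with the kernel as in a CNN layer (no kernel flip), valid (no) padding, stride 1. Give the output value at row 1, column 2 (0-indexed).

21

The receptive field on the input at this output position is [1 6 12 / 12 7 8 / 1 12 9]. Elementwise product with the kernel and sum: 1·-2 + 12·-1 + 7·1 + 8·2 + 12·1.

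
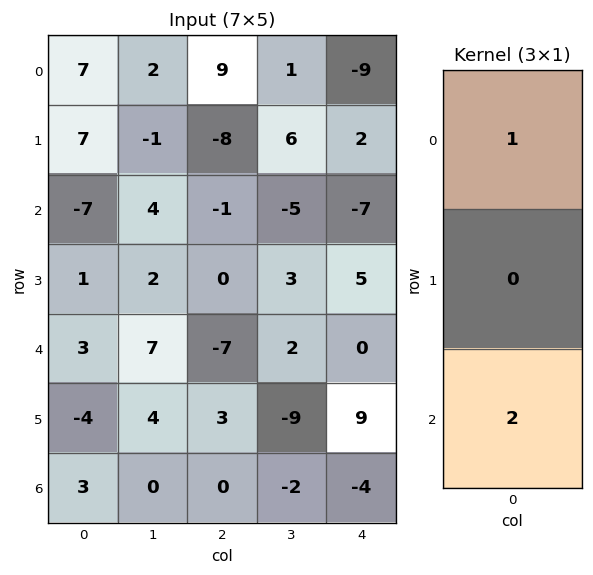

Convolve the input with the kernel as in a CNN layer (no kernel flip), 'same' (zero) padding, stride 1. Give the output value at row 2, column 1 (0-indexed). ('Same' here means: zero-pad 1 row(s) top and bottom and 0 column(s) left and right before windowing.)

3

The receptive field on the zero-padded input at this output position is [-1 / 4 / 2]. Elementwise product with the kernel and sum: -1·1 + 2·2.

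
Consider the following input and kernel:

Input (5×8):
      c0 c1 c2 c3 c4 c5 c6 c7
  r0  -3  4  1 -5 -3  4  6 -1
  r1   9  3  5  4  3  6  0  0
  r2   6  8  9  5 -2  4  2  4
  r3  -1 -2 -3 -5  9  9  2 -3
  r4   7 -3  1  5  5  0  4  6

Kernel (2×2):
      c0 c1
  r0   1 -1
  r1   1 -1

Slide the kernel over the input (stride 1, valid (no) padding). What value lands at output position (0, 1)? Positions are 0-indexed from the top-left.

The receptive field on the input at this output position is [4 1 / 3 5]. Elementwise product with the kernel and sum: 4·1 + 1·-1 + 3·1 + 5·-1.

1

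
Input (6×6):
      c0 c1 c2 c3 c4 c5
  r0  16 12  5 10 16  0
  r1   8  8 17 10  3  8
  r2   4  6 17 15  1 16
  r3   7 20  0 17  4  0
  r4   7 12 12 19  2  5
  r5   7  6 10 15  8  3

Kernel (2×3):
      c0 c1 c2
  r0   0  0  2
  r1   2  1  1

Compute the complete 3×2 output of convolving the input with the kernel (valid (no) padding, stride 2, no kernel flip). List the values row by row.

51 79
68 23
54 47

Output[0,0]: The receptive field on the input at this output position is [16 12 5 / 8 8 17]. Elementwise product with the kernel and sum: 5·2 + 8·2 + 8·1 + 17·1.
Output[0,1]: The receptive field on the input at this output position is [5 10 16 / 17 10 3]. Elementwise product with the kernel and sum: 16·2 + 17·2 + 10·1 + 3·1.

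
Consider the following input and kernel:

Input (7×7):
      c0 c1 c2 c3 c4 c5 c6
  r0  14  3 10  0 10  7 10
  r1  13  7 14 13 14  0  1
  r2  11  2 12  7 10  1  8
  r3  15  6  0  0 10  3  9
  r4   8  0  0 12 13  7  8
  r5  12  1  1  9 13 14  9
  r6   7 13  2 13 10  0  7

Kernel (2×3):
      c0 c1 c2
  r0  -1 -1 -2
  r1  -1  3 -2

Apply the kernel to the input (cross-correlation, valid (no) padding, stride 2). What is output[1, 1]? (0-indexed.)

-59

The receptive field on the input at this output position is [12 7 10 / 0 0 10]. Elementwise product with the kernel and sum: 12·-1 + 7·-1 + 10·-2 + 0·-1 + 0·3 + 10·-2.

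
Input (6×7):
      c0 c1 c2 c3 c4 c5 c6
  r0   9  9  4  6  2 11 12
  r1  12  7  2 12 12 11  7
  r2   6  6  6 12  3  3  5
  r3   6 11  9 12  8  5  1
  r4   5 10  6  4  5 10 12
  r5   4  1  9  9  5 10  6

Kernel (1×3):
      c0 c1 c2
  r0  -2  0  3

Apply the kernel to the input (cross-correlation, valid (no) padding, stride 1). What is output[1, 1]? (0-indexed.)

The receptive field on the input at this output position is [7 2 12]. Elementwise product with the kernel and sum: 7·-2 + 12·3.

22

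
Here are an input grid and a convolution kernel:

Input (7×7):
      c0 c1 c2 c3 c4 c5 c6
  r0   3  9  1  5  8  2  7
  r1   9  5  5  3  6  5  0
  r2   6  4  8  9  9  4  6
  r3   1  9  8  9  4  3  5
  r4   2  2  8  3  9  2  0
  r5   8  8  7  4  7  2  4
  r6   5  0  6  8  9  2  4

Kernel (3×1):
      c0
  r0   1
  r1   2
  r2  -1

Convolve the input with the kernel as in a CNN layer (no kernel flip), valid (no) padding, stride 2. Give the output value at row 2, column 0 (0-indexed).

The receptive field on the input at this output position is [2 / 8 / 5]. Elementwise product with the kernel and sum: 2·1 + 8·2 + 5·-1.

13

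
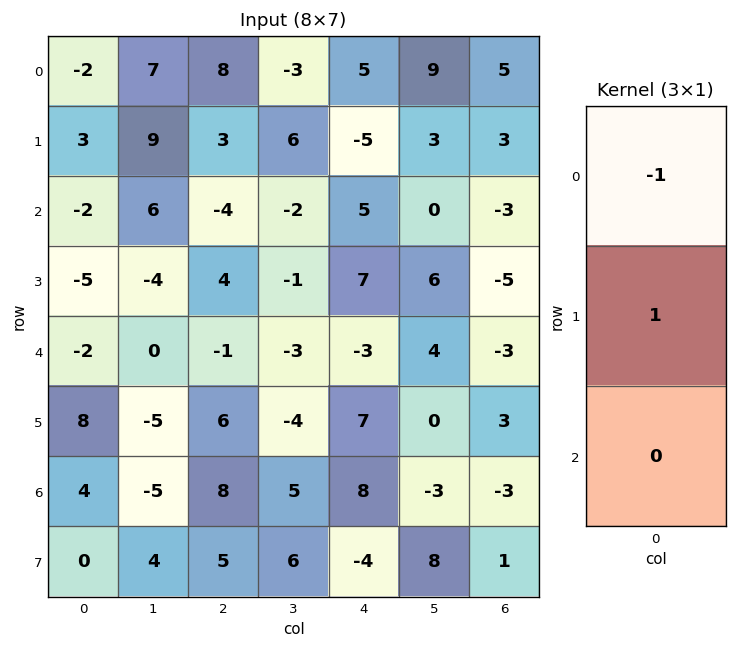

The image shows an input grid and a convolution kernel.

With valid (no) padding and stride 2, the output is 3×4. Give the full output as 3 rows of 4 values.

5 -5 -10 -2
-3 8 2 -2
10 7 10 6

Output[0,0]: The receptive field on the input at this output position is [-2 / 3 / -2]. Elementwise product with the kernel and sum: -2·-1 + 3·1.
Output[0,1]: The receptive field on the input at this output position is [8 / 3 / -4]. Elementwise product with the kernel and sum: 8·-1 + 3·1.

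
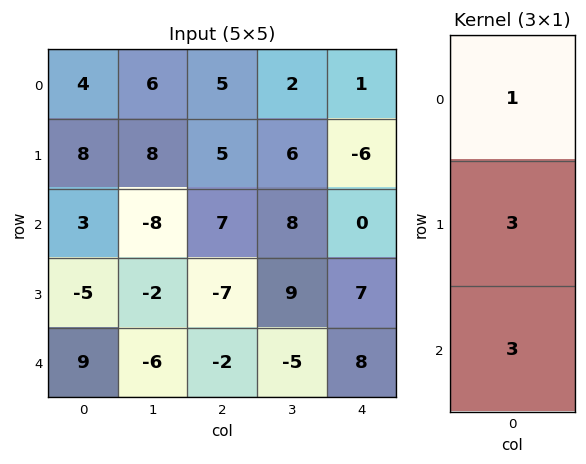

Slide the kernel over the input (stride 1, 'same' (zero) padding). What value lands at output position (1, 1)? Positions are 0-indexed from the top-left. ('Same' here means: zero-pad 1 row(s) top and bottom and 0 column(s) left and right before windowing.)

6

The receptive field on the zero-padded input at this output position is [6 / 8 / -8]. Elementwise product with the kernel and sum: 6·1 + 8·3 + -8·3.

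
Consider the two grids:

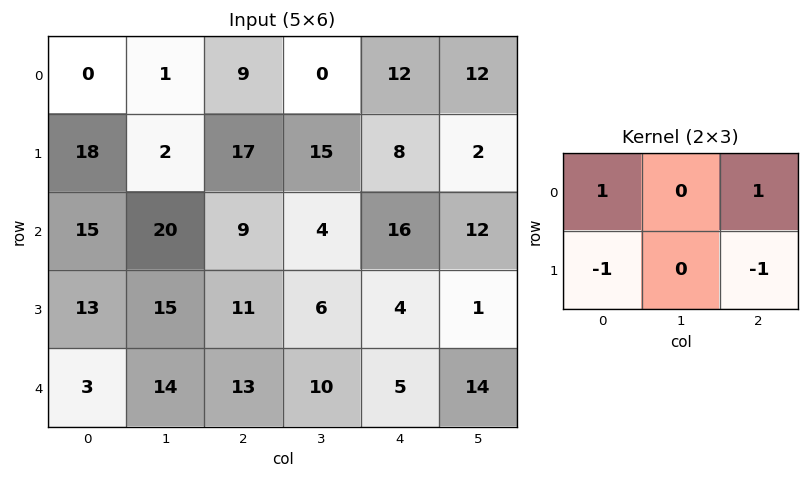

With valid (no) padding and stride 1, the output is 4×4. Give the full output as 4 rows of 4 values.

Output[0,0]: The receptive field on the input at this output position is [0 1 9 / 18 2 17]. Elementwise product with the kernel and sum: 0·1 + 9·1 + 18·-1 + 17·-1.

-26 -16 -4 -5
11 -7 0 1
0 3 10 9
8 -3 -3 -17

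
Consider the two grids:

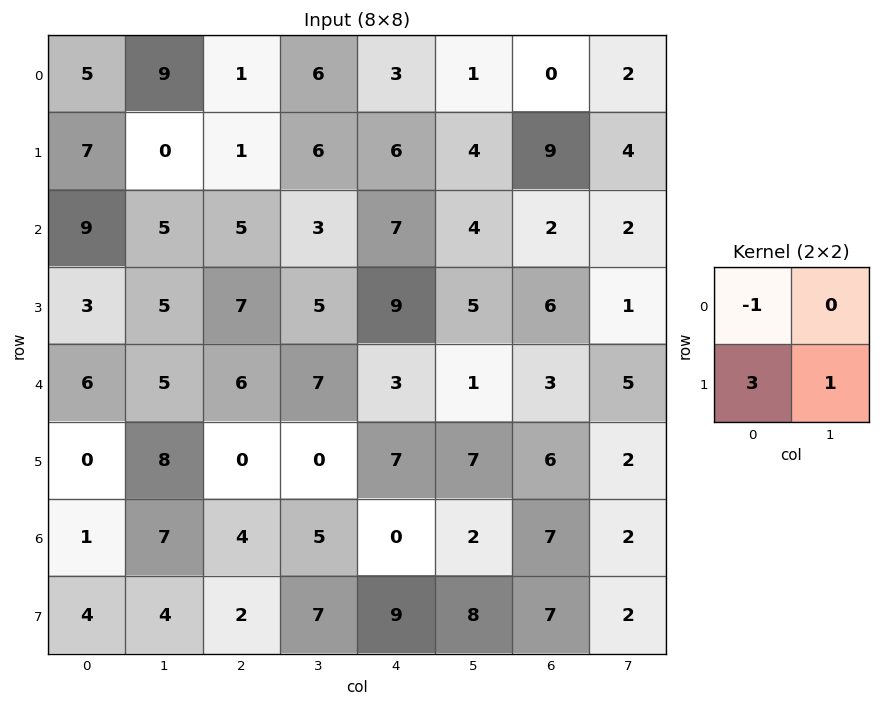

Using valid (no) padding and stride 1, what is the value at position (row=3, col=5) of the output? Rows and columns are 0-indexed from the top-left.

The receptive field on the input at this output position is [5 6 / 1 3]. Elementwise product with the kernel and sum: 5·-1 + 1·3 + 3·1.

1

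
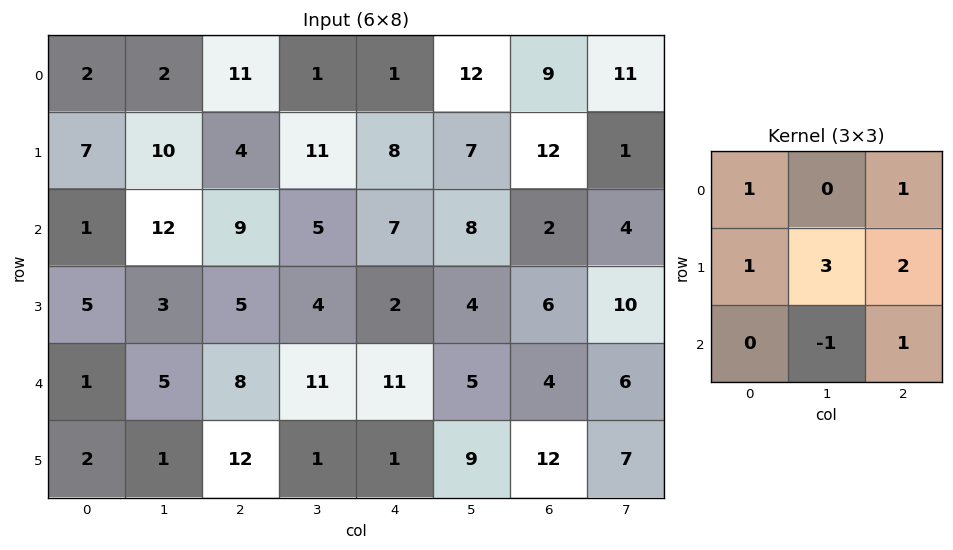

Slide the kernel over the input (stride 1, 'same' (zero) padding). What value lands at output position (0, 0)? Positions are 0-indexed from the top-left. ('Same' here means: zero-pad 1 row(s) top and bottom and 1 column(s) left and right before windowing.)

The receptive field on the zero-padded input at this output position is [0 0 0 / 0 2 2 / 0 7 10]. Elementwise product with the kernel and sum: 0·1 + 0·1 + 0·1 + 2·3 + 2·2 + 7·-1 + 10·1.

13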